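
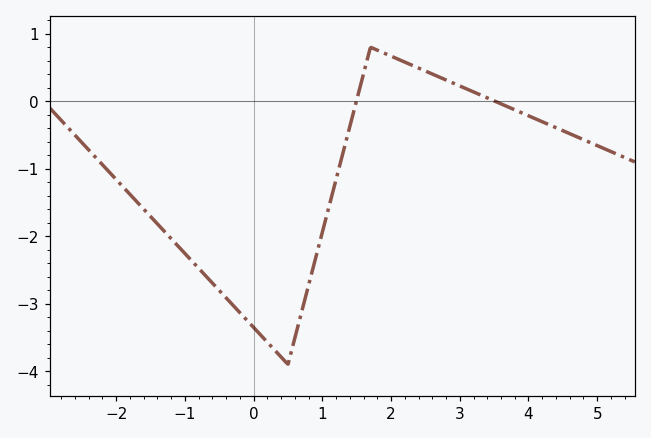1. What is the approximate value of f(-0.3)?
-3.02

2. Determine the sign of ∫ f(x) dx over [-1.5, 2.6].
negative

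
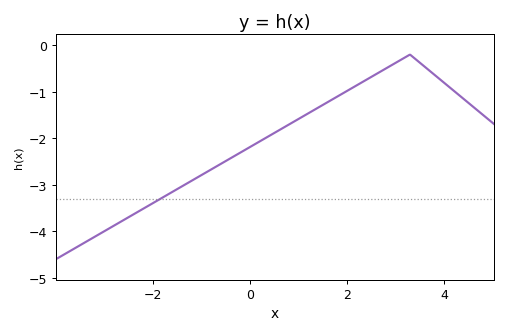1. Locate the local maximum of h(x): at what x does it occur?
3.2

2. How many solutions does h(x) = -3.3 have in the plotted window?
1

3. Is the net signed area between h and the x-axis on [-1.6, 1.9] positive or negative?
negative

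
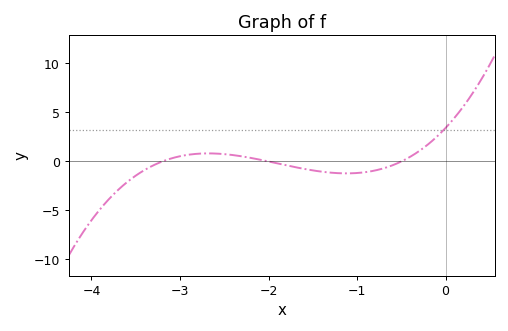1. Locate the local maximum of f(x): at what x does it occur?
-2.68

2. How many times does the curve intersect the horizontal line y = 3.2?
1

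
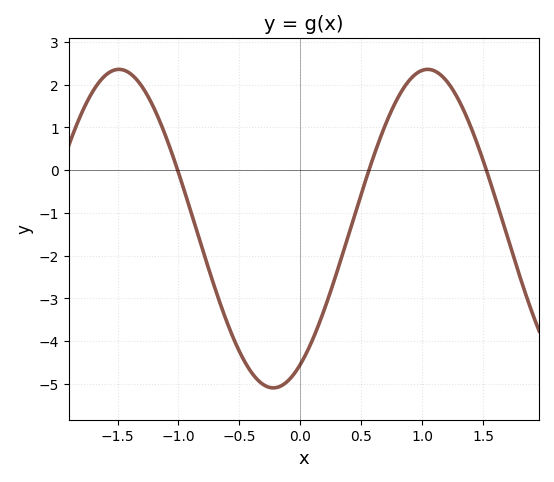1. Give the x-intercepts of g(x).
-1, 0.6, 1.5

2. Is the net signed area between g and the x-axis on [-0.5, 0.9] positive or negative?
negative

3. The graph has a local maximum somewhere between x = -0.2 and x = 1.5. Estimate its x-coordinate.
1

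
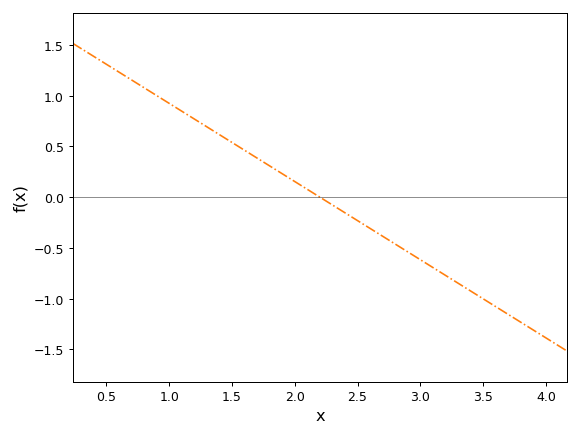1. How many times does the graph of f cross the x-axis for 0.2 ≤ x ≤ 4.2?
1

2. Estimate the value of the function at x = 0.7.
1.15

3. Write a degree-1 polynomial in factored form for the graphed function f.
y = -0.77(x - 2.2)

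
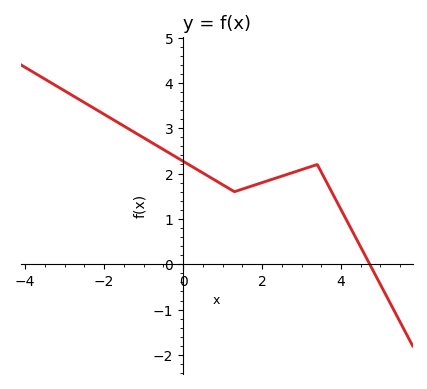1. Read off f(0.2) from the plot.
2.2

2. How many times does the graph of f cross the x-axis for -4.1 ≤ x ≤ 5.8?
1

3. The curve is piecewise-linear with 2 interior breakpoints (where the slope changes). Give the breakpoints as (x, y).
(1.3, 1.6); (3.4, 2.2)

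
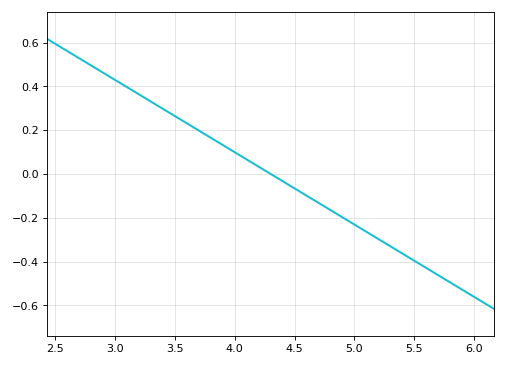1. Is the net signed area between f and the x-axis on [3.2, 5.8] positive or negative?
negative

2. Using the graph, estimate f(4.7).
-0.14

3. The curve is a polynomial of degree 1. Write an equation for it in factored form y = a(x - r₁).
y = -0.33(x - 4.3)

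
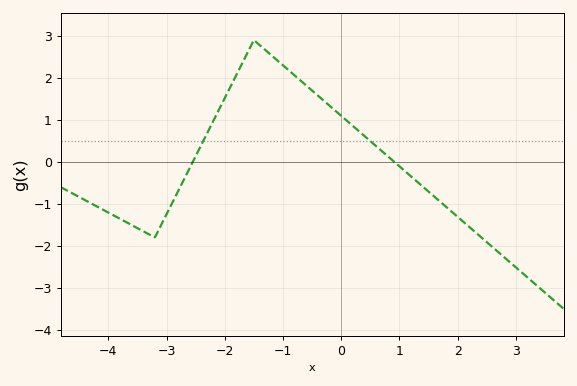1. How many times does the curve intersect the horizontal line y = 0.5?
2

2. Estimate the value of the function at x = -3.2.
-1.8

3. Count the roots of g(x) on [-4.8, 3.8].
2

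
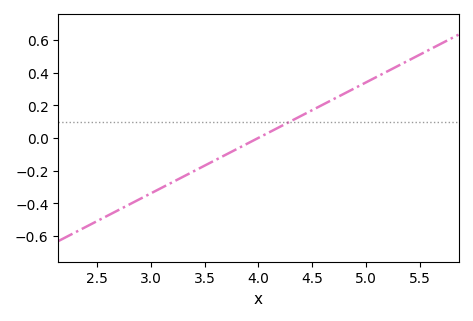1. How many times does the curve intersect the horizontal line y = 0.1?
1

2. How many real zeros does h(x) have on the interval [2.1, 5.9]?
1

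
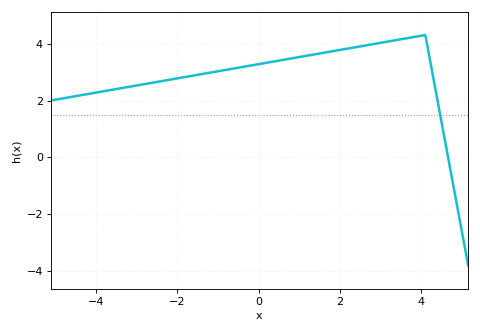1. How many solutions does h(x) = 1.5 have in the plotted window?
1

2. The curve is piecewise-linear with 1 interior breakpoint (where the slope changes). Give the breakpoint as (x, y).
(4.1, 4.3)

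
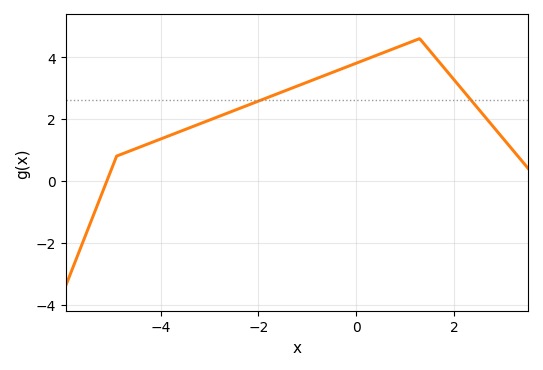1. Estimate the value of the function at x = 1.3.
4.6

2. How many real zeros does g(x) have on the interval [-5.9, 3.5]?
1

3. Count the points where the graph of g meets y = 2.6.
2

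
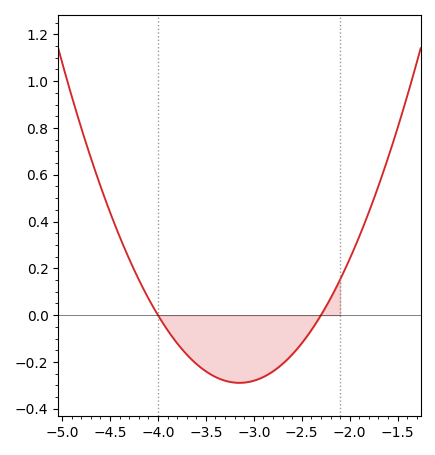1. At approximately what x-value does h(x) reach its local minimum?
-3.15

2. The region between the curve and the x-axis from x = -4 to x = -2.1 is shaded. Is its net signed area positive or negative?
negative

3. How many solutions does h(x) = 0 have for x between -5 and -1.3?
2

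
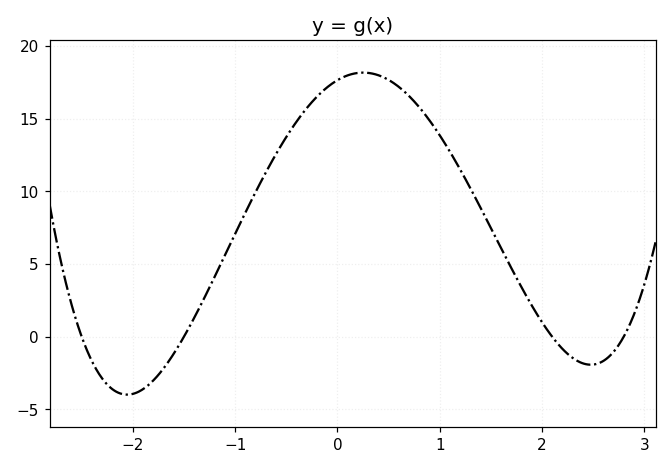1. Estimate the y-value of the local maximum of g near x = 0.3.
18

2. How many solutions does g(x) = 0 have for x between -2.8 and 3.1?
4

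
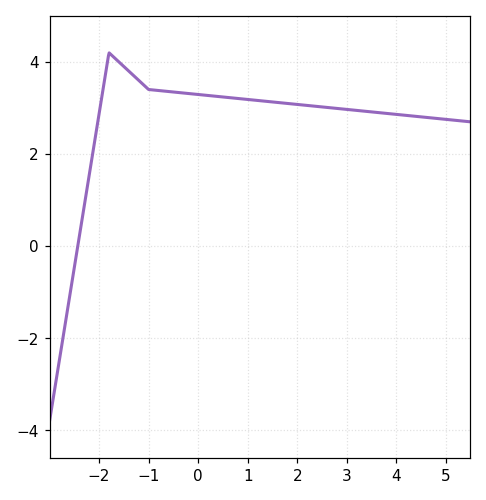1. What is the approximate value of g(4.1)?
2.8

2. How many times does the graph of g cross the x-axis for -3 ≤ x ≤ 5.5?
1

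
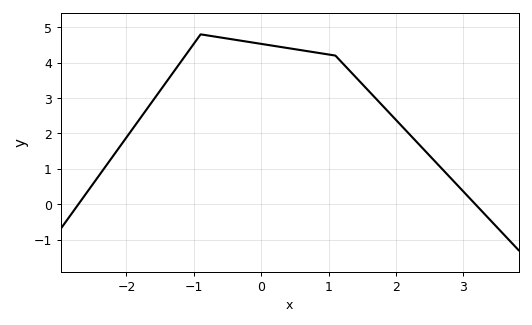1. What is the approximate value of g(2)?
2.38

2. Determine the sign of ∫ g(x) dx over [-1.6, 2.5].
positive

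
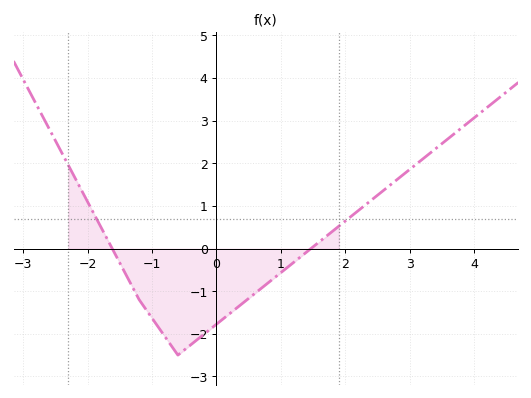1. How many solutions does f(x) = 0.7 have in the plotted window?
2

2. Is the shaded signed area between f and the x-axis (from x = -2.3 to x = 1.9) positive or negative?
negative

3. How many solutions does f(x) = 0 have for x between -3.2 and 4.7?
2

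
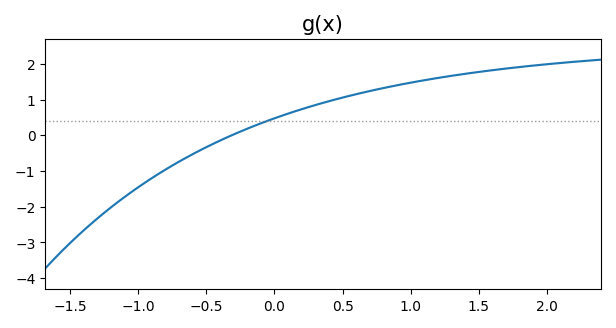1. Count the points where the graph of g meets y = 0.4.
1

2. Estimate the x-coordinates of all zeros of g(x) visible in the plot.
-0.3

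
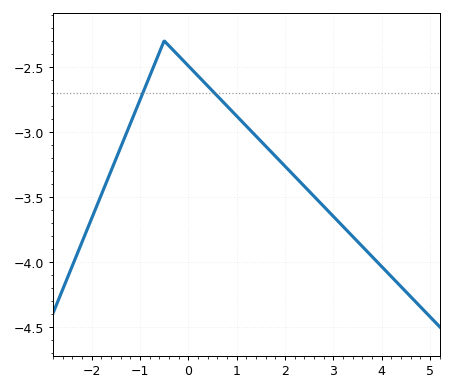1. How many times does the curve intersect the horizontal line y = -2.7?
2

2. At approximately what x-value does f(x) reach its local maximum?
-0.499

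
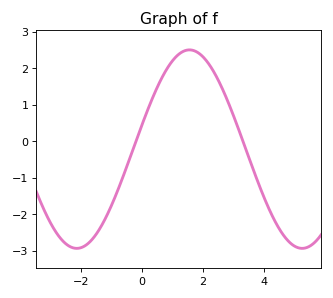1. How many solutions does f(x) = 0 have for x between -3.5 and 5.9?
2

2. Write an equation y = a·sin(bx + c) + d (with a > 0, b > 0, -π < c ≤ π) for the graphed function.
y = 2.72sin(0.85x + 0.25) - 0.22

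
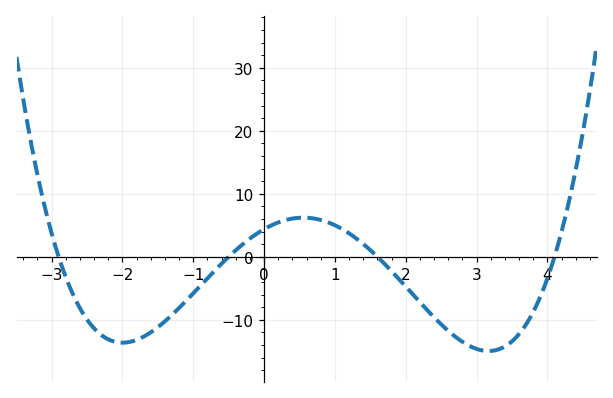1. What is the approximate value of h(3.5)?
-13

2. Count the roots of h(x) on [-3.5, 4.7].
4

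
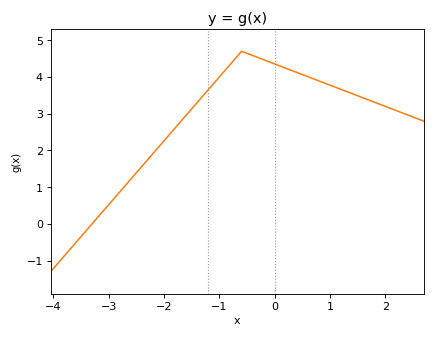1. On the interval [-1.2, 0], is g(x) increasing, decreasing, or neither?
neither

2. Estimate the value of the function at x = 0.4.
4.1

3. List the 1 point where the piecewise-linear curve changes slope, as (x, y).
(-0.6, 4.7)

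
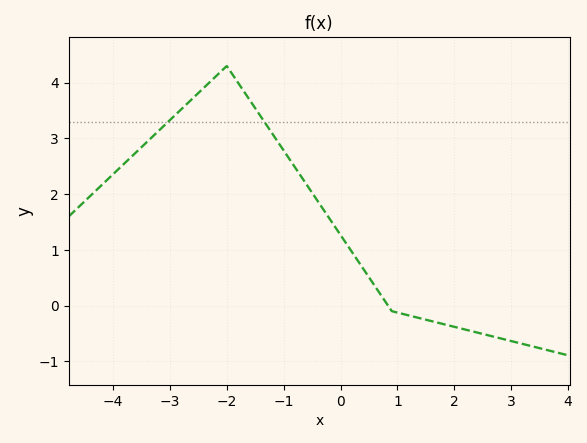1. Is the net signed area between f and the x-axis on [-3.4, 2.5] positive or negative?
positive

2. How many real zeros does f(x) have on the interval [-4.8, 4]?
1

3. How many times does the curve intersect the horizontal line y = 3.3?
2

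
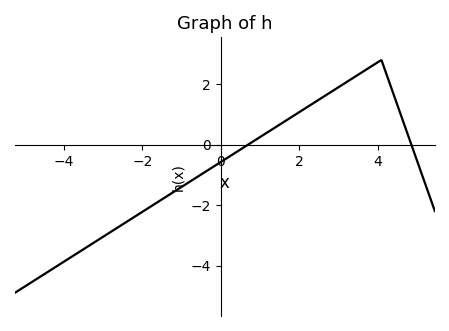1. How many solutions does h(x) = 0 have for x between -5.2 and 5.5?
2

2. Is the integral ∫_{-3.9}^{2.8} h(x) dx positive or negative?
negative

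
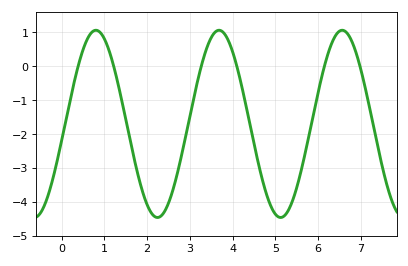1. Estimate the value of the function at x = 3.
-1.49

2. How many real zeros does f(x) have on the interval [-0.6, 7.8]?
6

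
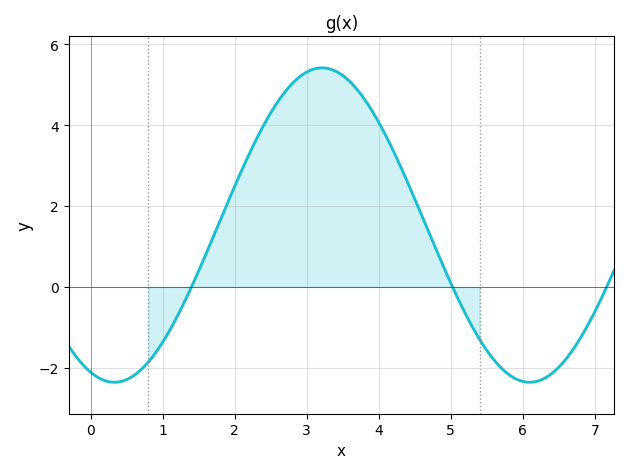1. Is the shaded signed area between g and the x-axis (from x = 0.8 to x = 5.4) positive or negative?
positive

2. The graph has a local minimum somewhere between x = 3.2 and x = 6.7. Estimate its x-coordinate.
6.09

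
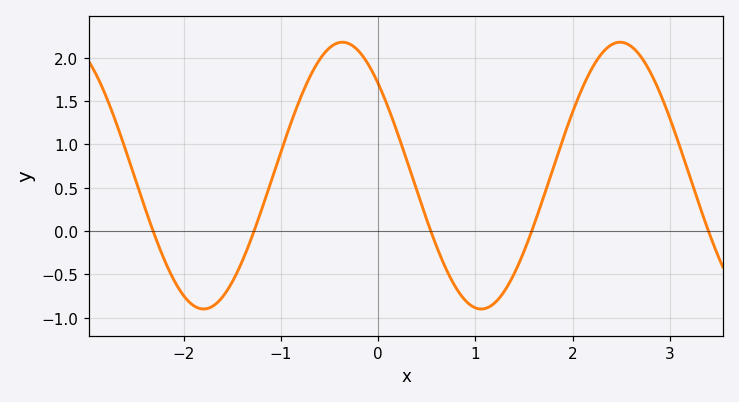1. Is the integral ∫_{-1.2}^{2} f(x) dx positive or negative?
positive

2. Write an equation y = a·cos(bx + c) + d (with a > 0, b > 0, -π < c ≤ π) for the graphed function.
y = 1.54cos(2.2x + 0.81) + 0.64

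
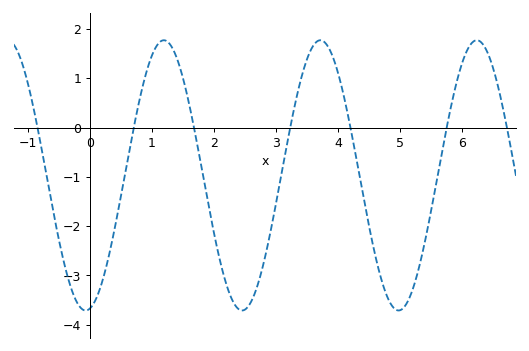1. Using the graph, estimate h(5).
-3.71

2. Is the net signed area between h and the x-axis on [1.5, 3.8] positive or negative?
negative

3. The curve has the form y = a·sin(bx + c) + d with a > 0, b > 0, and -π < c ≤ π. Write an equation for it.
y = 2.74sin(2.49x - 1.4) - 0.97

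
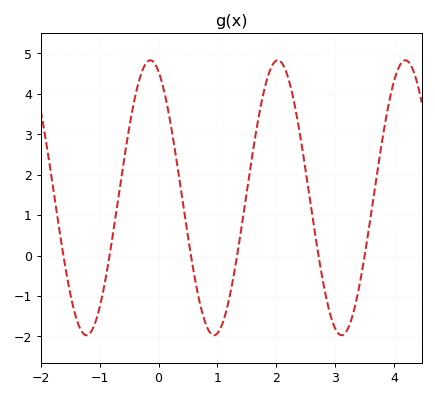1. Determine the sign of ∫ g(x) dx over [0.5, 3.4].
positive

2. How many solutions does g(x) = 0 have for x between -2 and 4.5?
6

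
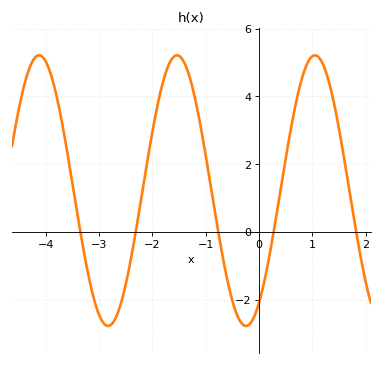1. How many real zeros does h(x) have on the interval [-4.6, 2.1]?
5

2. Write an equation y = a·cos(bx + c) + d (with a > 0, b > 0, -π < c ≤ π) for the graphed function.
y = 3.99cos(2.43x - 2.55) + 1.22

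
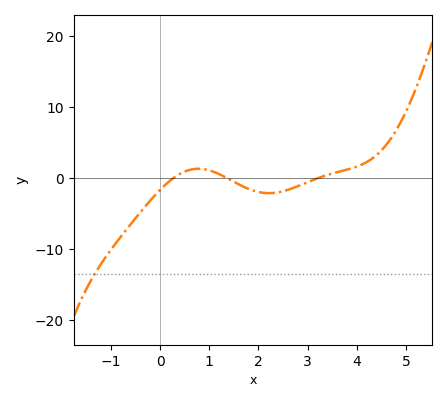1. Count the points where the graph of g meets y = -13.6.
1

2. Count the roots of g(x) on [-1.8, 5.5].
3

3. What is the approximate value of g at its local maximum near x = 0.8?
1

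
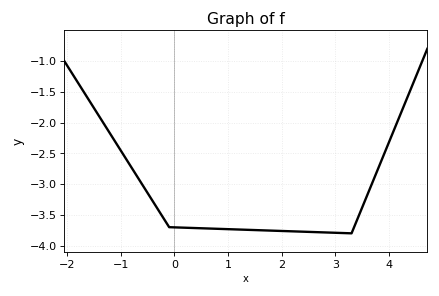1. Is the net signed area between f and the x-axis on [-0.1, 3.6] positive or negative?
negative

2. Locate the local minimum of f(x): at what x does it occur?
3.3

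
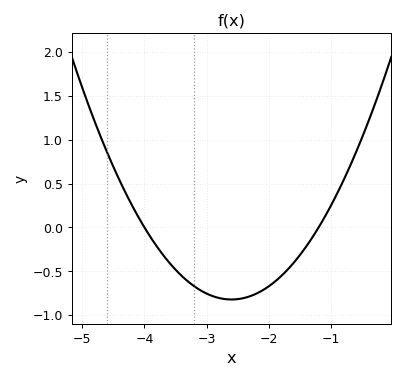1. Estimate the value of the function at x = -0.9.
0.391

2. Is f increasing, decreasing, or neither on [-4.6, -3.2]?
decreasing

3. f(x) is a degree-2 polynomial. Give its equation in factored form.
y = 0.42(x + 4)(x + 1.2)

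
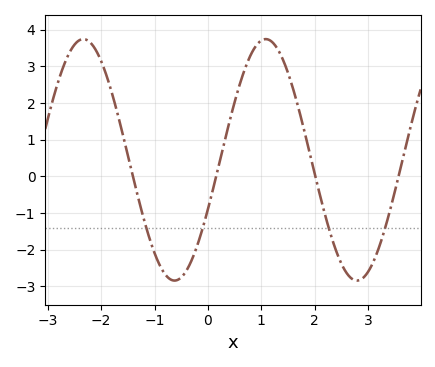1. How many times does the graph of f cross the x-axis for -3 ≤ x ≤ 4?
4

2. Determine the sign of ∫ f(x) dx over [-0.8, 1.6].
positive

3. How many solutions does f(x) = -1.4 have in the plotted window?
4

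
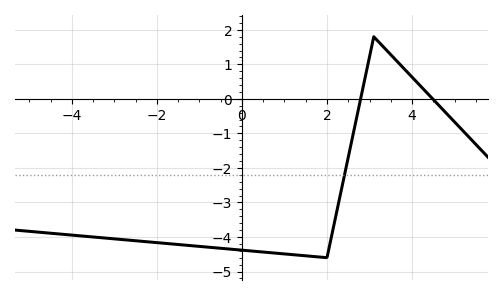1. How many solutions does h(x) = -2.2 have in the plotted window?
1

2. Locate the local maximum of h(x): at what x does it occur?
3.2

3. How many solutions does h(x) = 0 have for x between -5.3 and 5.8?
2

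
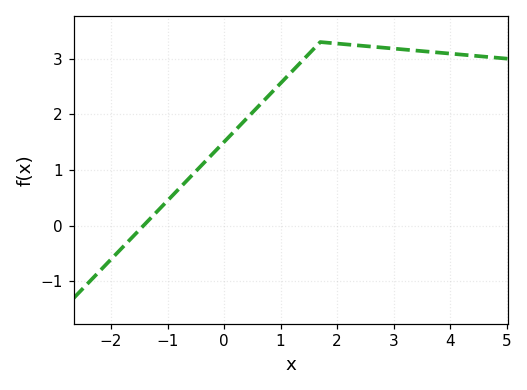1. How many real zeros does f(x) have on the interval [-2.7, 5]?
1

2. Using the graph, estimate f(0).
1.51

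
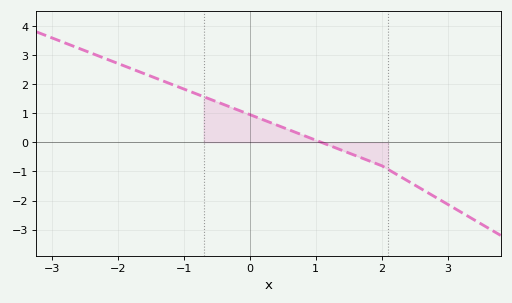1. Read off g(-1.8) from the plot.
2.54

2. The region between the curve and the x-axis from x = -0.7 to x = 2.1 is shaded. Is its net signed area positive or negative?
positive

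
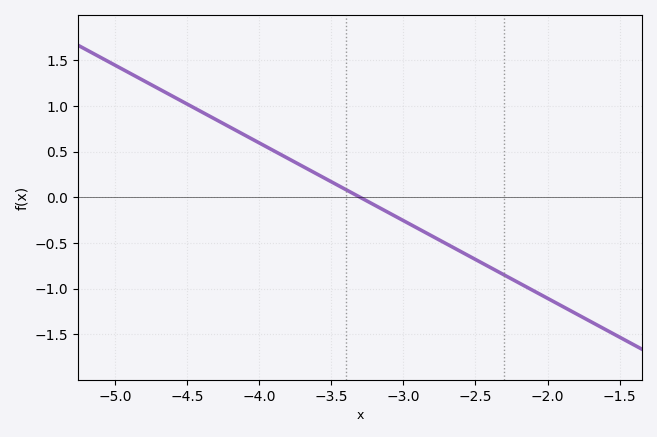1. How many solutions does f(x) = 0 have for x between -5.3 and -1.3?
1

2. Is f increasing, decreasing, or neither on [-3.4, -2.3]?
decreasing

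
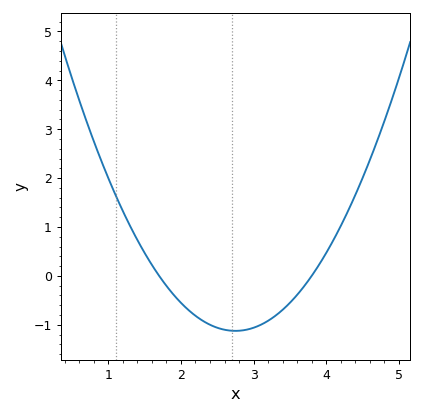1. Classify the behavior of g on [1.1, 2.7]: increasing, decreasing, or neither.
decreasing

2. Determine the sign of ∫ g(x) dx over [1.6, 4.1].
negative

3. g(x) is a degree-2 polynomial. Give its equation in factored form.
y = 1.02(x - 1.7)(x - 3.8)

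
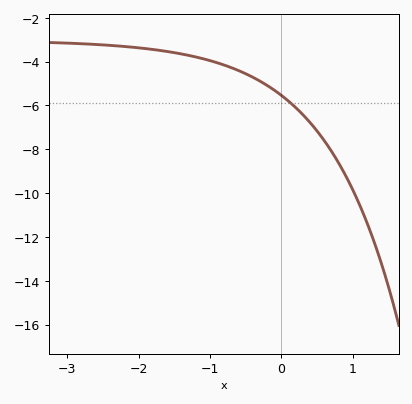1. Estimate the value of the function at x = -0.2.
-5.09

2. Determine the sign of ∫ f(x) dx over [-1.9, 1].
negative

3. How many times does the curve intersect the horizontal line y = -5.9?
1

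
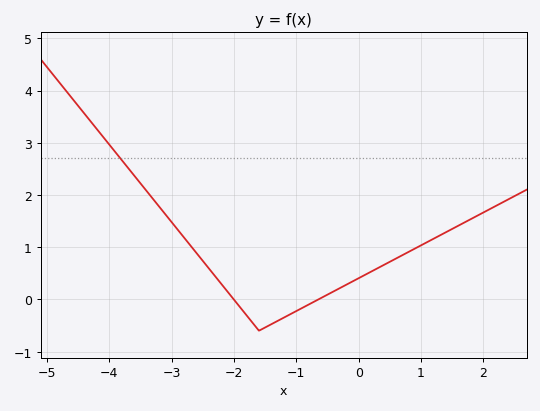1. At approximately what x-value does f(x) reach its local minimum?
-1.6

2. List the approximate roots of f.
-2, -0.646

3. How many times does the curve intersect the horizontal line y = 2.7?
1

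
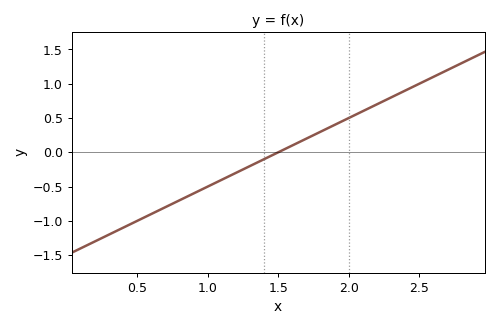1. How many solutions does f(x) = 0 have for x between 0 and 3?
1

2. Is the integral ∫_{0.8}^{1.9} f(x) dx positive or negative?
negative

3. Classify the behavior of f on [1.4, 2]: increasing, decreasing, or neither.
increasing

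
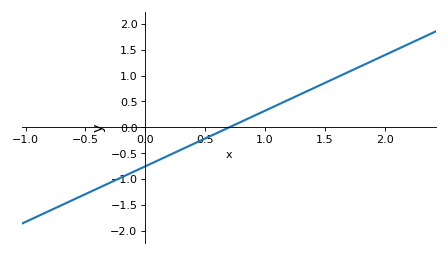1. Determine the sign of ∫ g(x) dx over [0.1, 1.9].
positive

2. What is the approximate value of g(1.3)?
0.642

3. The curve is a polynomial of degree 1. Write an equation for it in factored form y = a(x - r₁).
y = 1.07(x - 0.7)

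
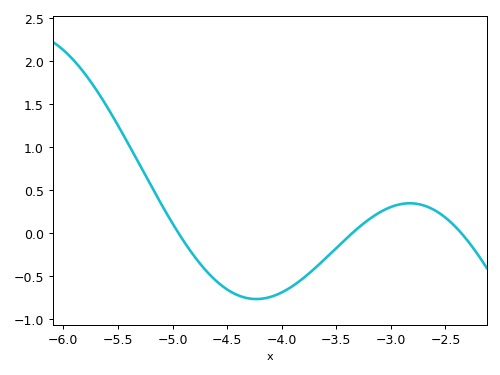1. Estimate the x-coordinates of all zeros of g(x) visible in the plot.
-4.94, -3.36, -2.35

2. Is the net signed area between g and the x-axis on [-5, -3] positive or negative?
negative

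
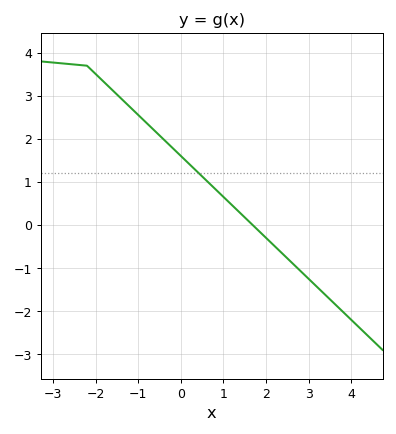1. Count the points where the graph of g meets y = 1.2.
1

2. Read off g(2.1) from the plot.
-0.394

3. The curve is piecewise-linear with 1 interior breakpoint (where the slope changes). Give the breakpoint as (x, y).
(-2.2, 3.7)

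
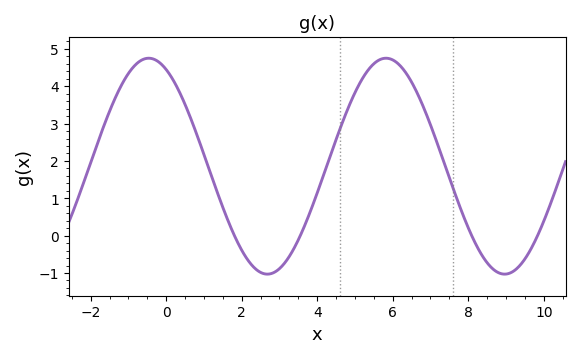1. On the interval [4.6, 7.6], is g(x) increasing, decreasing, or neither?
neither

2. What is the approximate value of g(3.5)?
-0.112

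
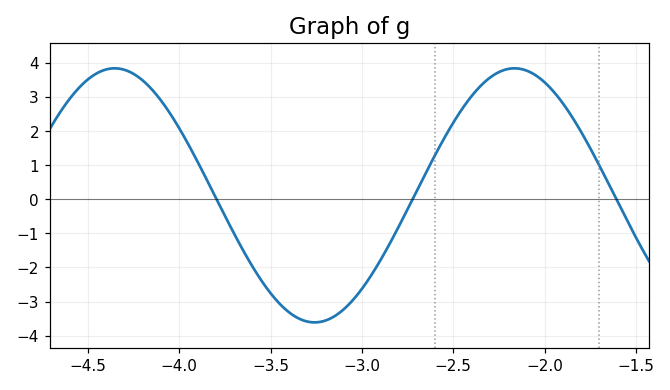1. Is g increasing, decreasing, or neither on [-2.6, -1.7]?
neither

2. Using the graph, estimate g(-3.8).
0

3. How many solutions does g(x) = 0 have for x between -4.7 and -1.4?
3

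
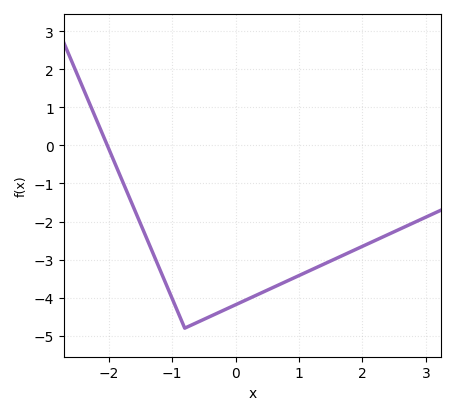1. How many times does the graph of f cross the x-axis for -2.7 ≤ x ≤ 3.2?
1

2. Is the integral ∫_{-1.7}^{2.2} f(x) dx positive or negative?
negative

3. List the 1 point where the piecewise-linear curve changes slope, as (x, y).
(-0.8, -4.8)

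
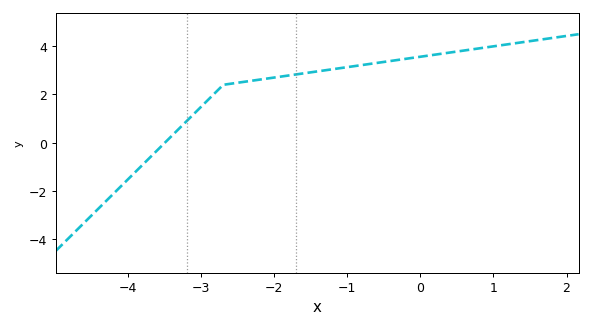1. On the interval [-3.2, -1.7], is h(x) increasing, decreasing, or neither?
increasing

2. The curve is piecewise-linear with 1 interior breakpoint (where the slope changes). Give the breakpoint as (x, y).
(-2.7, 2.4)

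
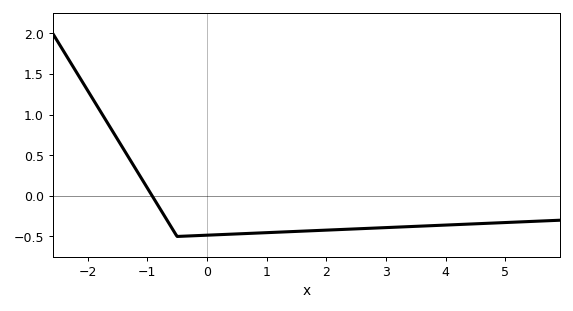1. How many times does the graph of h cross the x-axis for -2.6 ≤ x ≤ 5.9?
1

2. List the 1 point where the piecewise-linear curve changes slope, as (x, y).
(-0.5, -0.5)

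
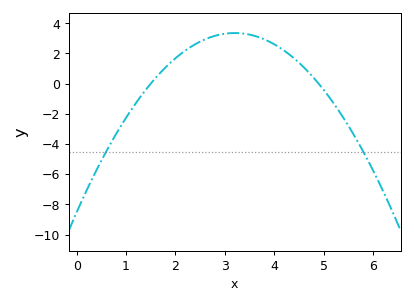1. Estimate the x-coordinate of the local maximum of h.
3.2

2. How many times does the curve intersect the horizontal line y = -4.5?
2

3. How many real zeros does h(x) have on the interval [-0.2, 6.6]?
2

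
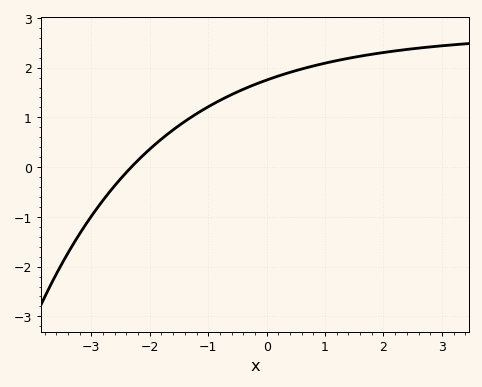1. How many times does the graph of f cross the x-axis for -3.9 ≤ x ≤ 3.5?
1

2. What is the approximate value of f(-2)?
0.4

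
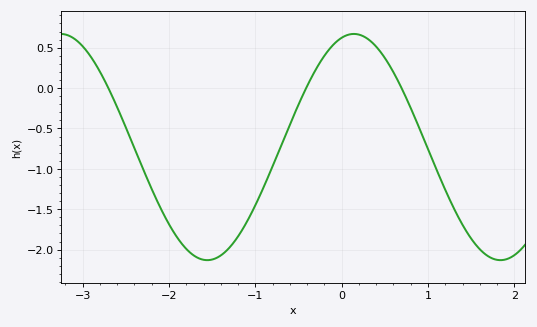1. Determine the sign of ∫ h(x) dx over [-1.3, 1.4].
negative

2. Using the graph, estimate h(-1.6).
-2.13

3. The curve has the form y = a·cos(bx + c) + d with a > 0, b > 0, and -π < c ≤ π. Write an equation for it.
y = 1.4cos(1.85x - 0.262) - 0.73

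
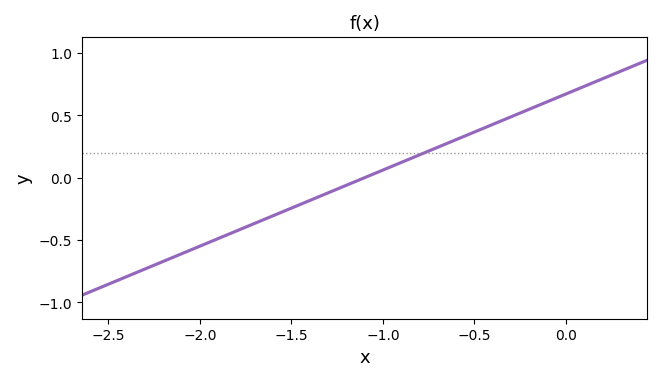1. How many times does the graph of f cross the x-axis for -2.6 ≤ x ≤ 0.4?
1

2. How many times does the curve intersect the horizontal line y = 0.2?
1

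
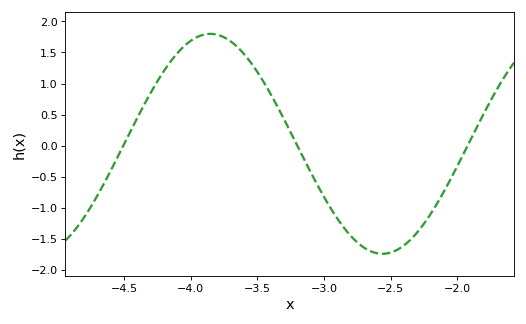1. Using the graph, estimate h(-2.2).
-1.1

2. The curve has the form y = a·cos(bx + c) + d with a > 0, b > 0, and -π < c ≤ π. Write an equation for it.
y = 1.77cos(2.4x + 3.1) + 0.03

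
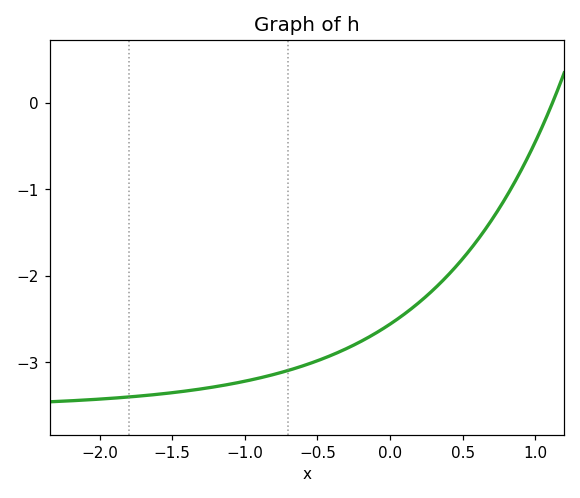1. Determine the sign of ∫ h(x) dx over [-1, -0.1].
negative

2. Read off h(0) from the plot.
-2.56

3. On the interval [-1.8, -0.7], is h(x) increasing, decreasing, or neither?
increasing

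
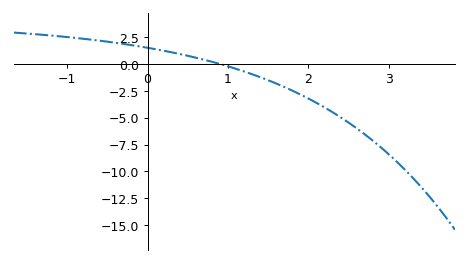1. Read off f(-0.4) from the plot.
2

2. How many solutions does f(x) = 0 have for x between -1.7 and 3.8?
1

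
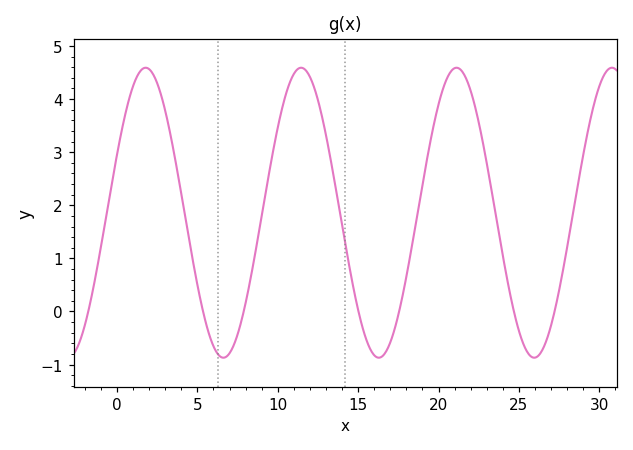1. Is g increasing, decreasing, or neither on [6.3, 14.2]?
neither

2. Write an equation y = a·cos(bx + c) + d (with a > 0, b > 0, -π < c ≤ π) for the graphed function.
y = 2.73cos(0.65x - 1.16) + 1.86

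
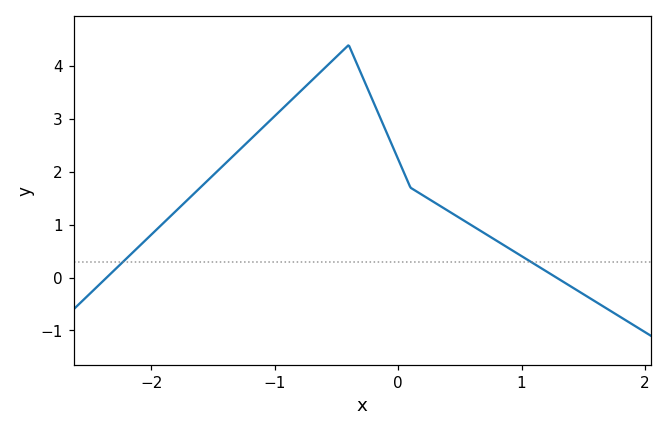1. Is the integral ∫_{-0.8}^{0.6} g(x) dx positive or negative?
positive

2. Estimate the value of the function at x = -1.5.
1.9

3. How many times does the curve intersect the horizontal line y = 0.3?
2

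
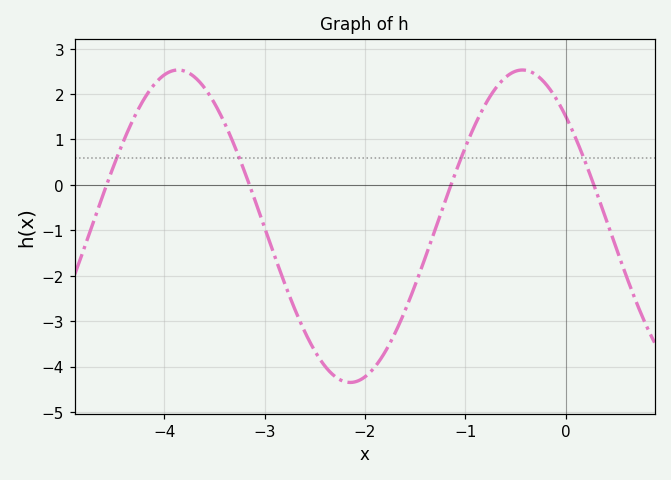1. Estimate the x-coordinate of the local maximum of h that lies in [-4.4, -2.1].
-3.86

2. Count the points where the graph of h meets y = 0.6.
4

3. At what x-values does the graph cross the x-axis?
-4.58, -3.15, -1.14, 0.281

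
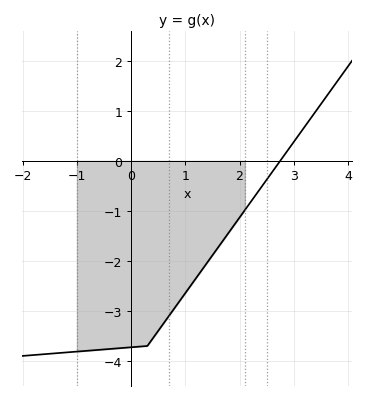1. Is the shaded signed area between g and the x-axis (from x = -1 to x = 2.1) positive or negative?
negative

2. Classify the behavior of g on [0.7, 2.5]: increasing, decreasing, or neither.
increasing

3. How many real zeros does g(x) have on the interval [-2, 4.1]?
1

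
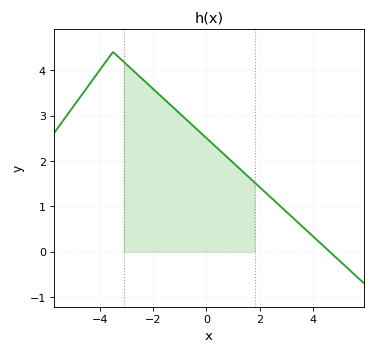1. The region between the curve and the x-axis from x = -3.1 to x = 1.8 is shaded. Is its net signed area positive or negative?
positive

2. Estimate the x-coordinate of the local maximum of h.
-3.6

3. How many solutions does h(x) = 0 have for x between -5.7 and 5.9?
1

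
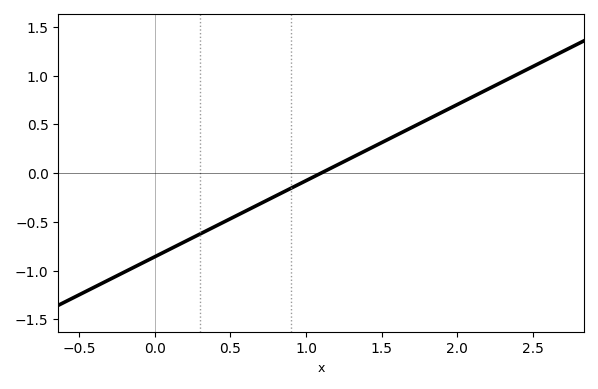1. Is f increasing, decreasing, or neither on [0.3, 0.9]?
increasing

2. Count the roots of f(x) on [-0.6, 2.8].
1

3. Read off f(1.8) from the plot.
0.546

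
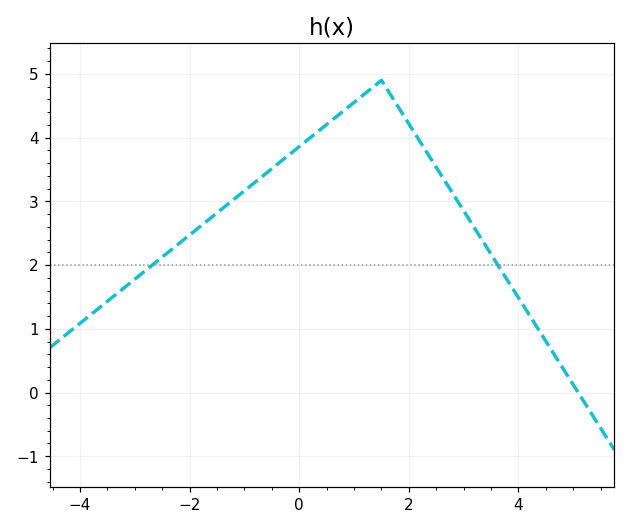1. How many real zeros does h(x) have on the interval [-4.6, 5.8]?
1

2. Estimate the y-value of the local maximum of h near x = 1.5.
4.9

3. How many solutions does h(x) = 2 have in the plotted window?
2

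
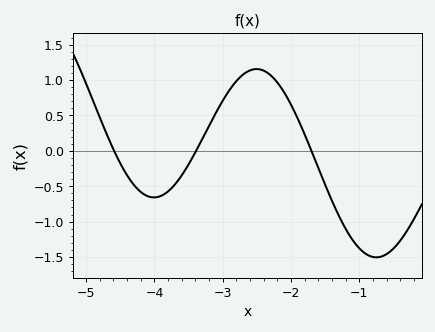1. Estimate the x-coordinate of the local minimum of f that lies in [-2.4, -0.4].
-0.75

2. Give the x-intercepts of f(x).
-4.59, -3.39, -1.7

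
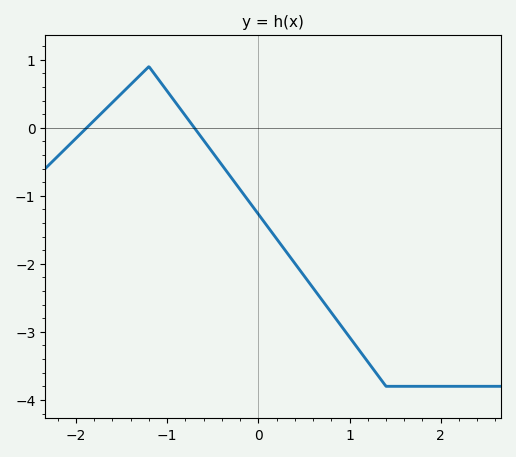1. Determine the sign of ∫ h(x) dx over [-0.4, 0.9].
negative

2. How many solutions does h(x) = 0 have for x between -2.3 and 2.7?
2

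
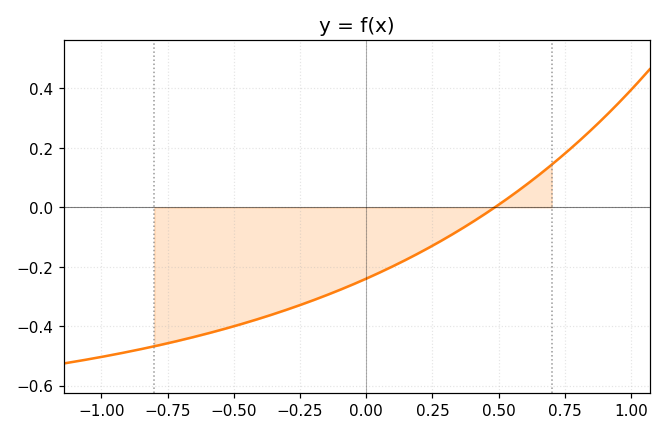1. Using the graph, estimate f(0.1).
-0.2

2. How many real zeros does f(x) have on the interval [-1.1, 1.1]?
1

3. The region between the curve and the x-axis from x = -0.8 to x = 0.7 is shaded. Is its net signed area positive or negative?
negative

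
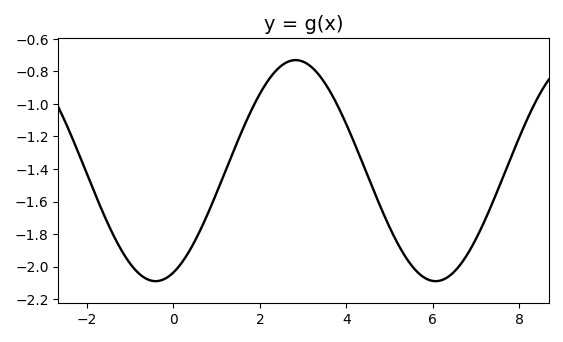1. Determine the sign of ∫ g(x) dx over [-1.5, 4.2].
negative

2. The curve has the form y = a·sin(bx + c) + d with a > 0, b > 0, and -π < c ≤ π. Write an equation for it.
y = 0.68sin(0.97x - 1.17) - 1.41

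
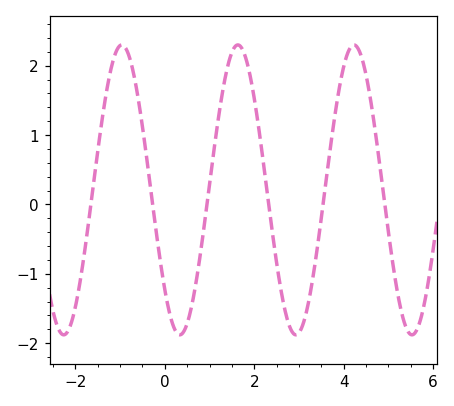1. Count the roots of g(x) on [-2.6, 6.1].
6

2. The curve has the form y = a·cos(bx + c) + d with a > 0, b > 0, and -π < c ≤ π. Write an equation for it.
y = 2.09cos(2.4x + 2.3) + 0.21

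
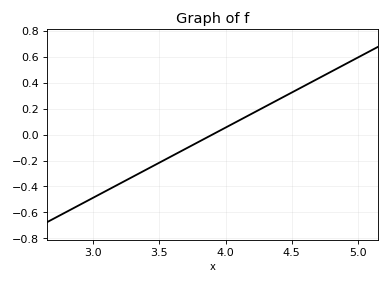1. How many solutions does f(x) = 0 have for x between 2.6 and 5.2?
1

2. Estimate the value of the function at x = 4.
0.054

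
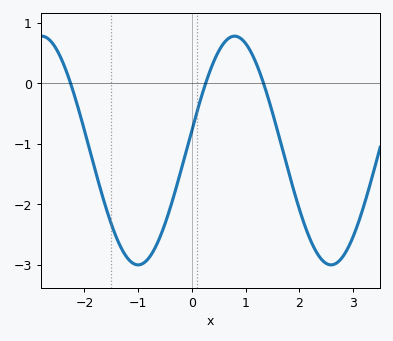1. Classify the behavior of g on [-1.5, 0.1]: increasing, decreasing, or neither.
neither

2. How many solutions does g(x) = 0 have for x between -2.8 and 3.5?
3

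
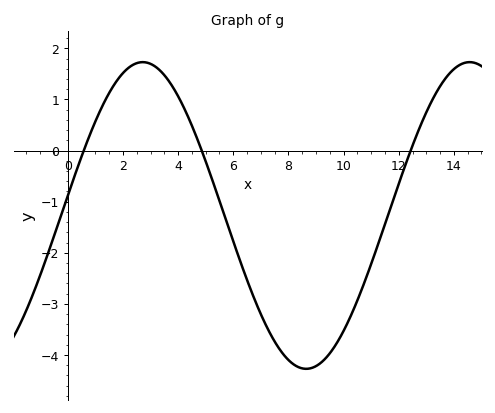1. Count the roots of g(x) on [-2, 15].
3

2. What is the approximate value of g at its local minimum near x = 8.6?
-4.27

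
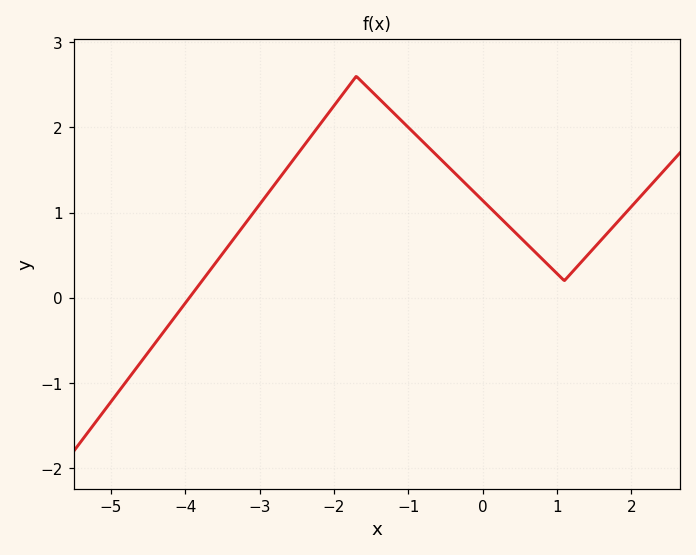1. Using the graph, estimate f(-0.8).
1.8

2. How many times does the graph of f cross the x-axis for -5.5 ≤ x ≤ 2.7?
1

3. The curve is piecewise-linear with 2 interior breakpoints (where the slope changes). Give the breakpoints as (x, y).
(-1.7, 2.6); (1.1, 0.2)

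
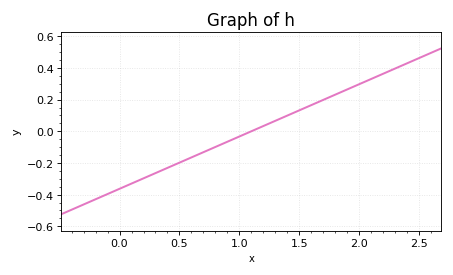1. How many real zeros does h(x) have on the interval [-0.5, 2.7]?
1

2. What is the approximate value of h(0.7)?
-0.14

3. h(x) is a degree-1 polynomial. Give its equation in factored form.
y = 0.33(x - 1.1)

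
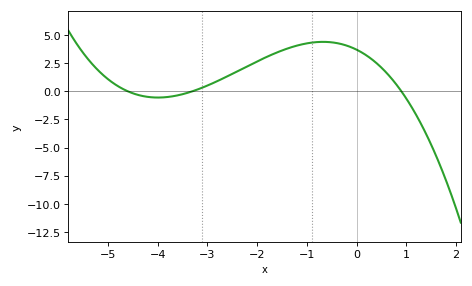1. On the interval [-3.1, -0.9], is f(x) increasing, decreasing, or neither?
increasing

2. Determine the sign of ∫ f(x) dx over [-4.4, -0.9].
positive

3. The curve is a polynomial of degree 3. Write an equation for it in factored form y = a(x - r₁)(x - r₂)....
y = -0.27(x + 4.6)(x + 3.3)(x - 0.9)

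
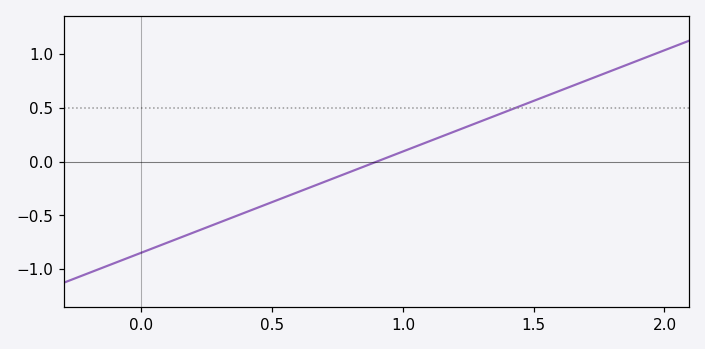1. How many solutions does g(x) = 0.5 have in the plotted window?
1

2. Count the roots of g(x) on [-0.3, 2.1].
1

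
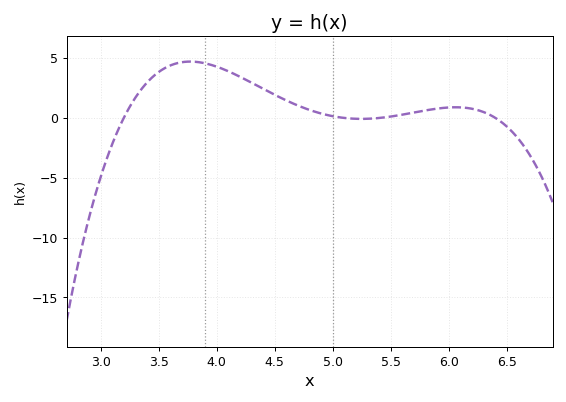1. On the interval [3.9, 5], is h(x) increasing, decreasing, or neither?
decreasing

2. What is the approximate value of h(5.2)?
-0.07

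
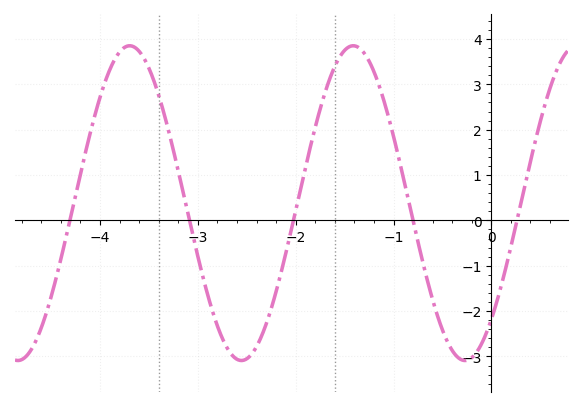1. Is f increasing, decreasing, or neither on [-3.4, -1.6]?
neither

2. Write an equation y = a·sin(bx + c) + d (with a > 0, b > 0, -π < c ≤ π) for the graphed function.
y = 3.47sin(2.8x - 0.83) + 0.38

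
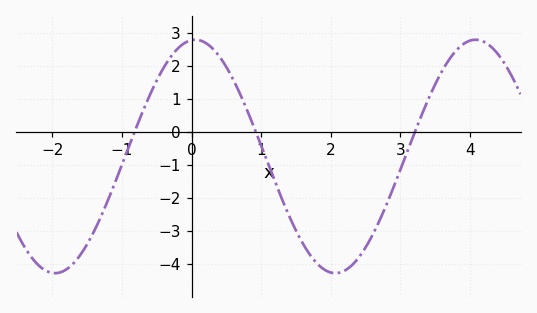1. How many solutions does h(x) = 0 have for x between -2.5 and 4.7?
3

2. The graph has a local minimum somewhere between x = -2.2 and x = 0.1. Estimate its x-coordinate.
-1.96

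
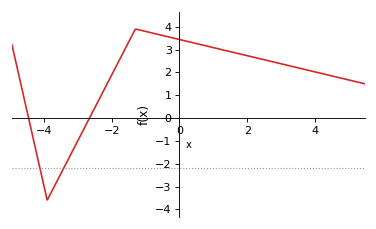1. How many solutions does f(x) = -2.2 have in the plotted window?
2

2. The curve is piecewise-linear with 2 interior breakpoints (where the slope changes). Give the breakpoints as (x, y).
(-3.9, -3.6); (-1.3, 3.9)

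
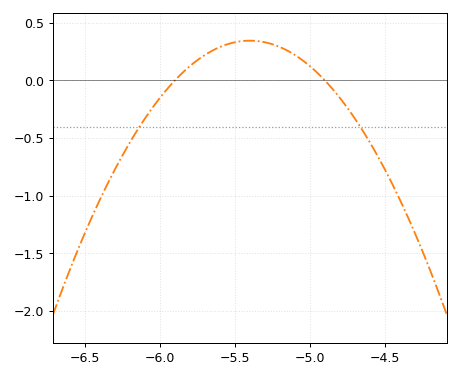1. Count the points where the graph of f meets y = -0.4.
2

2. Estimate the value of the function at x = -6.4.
-1.03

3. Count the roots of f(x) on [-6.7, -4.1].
2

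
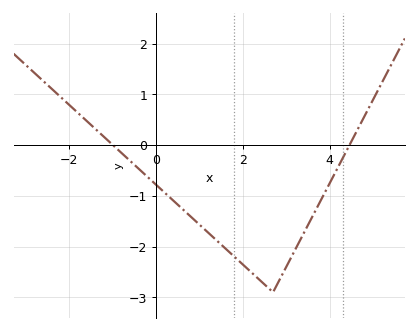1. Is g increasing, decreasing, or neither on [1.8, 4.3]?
neither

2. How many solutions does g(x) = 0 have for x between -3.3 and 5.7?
2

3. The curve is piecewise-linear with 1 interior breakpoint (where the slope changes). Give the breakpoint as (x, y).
(2.7, -2.9)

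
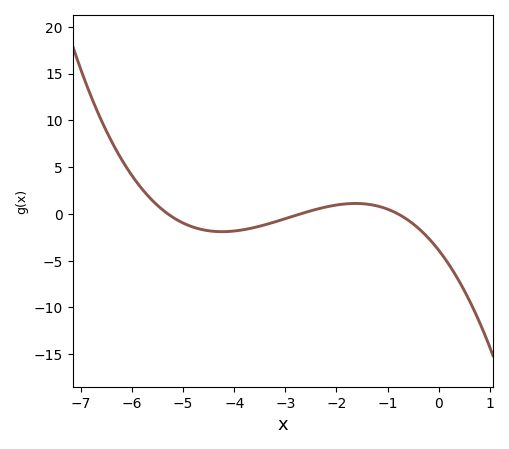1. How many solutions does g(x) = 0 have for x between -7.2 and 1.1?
3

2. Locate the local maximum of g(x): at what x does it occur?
-1.6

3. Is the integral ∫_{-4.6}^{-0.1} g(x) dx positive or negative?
negative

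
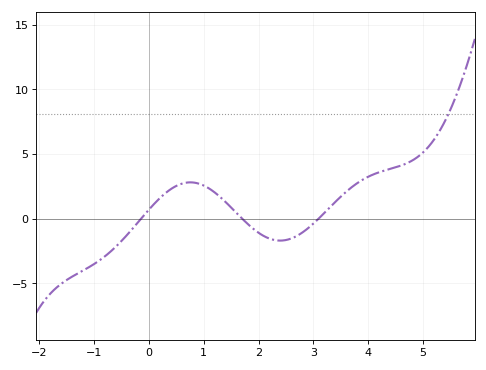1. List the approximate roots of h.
-0.2, 1.6, 3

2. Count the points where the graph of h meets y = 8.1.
1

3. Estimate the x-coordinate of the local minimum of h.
2.4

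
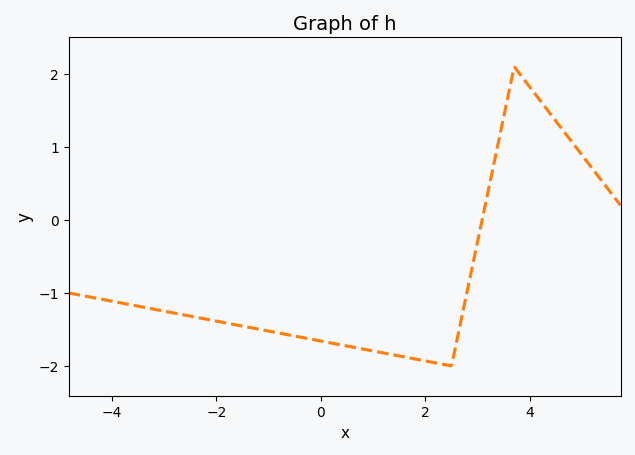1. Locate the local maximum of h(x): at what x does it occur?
3.7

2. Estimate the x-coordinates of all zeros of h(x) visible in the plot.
3.09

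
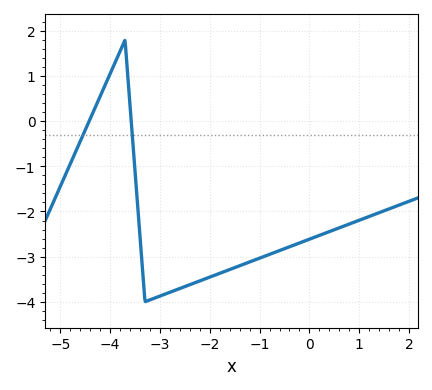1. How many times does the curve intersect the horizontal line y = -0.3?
2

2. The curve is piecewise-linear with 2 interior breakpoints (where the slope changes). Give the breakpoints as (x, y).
(-3.7, 1.8); (-3.3, -4)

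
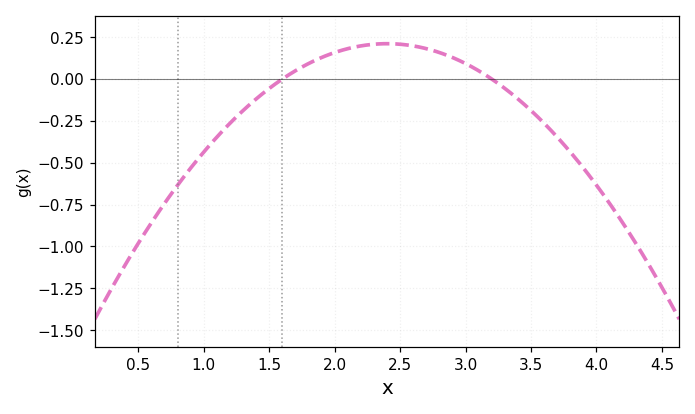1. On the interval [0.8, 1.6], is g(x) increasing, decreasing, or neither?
increasing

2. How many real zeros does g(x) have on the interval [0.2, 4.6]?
2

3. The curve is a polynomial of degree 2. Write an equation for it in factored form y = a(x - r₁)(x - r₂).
y = -0.33(x - 1.6)(x - 3.2)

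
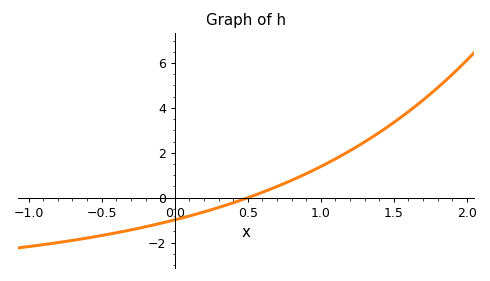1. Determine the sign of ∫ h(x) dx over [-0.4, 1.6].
positive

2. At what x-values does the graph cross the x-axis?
0.5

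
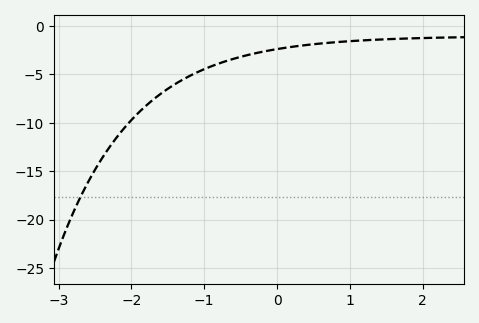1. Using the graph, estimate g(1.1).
-1.5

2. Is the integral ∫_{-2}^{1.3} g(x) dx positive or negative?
negative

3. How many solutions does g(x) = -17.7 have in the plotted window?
1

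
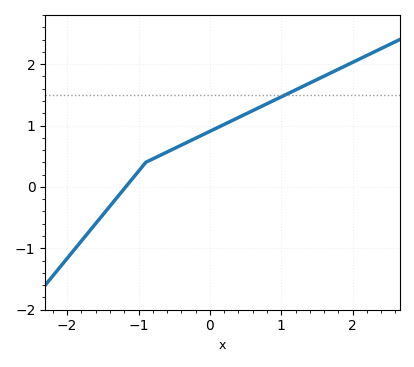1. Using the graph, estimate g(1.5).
1.75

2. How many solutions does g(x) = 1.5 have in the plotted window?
1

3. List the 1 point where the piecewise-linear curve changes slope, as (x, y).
(-0.9, 0.4)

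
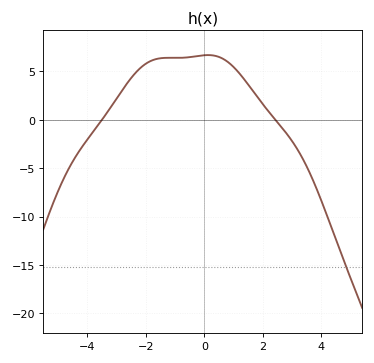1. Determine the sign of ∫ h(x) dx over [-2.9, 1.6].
positive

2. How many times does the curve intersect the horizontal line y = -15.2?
1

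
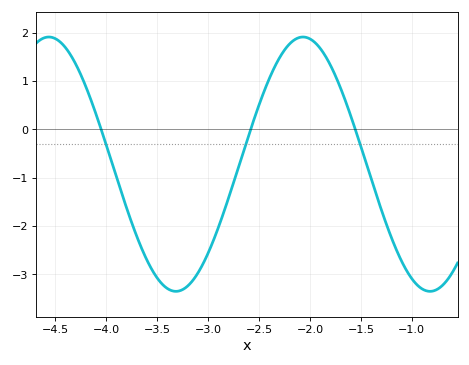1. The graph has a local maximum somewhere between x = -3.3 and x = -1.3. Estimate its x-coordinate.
-2.1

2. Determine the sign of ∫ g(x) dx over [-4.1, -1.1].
negative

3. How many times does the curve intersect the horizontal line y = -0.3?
3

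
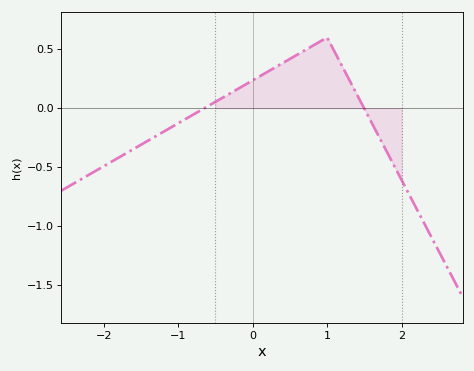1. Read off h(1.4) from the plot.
0.1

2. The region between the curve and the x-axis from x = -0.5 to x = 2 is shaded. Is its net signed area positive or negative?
positive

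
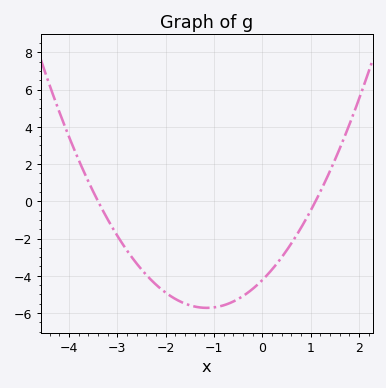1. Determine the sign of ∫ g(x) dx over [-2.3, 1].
negative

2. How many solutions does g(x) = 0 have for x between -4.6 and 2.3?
2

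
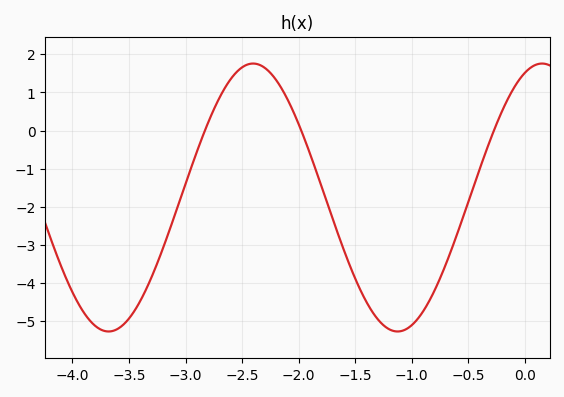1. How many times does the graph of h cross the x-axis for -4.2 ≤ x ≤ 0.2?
3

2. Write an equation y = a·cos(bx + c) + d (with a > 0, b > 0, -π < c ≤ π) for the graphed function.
y = 3.52cos(2.46x - 0.372) - 1.76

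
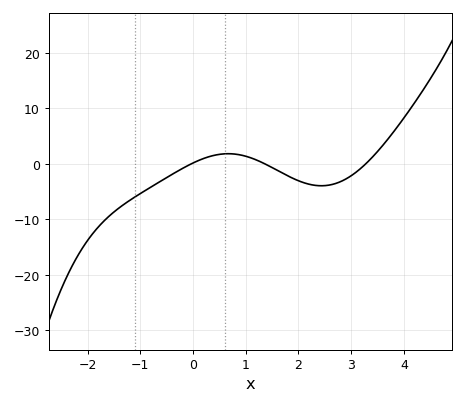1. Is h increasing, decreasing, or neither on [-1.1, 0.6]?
increasing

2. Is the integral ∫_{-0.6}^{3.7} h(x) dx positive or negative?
negative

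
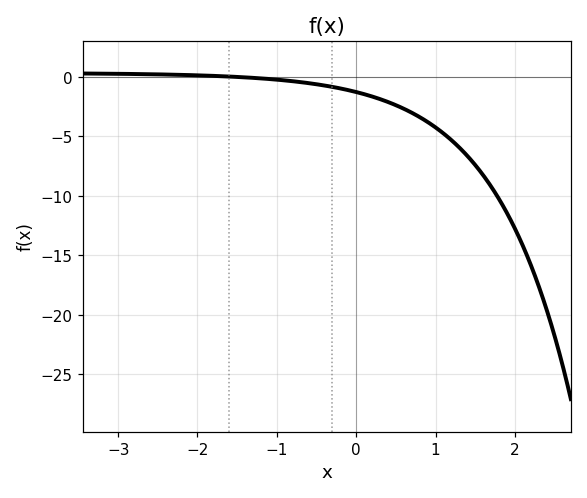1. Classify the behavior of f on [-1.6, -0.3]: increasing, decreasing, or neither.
decreasing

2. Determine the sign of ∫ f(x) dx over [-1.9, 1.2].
negative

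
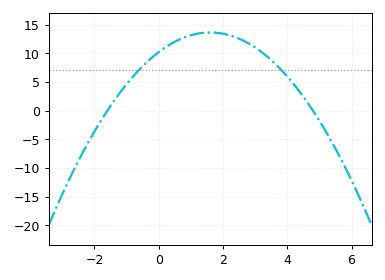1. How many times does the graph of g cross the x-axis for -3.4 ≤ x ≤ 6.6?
2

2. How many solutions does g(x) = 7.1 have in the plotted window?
2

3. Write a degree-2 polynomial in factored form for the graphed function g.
y = -1.33(x + 1.6)(x - 4.8)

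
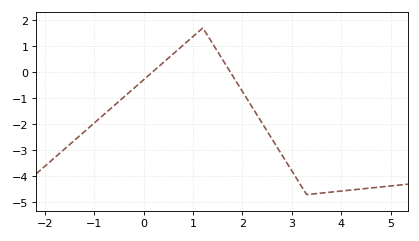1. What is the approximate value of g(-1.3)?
-2.45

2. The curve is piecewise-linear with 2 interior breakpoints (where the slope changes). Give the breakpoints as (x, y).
(1.2, 1.7); (3.3, -4.7)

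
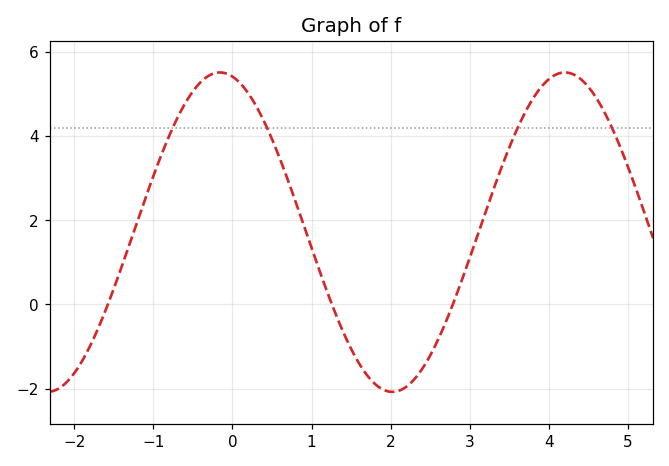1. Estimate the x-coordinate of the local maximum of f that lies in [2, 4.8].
4.2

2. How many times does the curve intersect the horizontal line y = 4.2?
4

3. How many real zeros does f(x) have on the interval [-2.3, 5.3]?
3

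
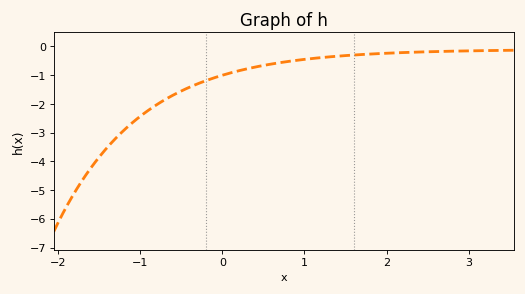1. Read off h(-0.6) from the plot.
-1.69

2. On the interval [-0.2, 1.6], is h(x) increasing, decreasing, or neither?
increasing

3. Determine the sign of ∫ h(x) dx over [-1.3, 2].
negative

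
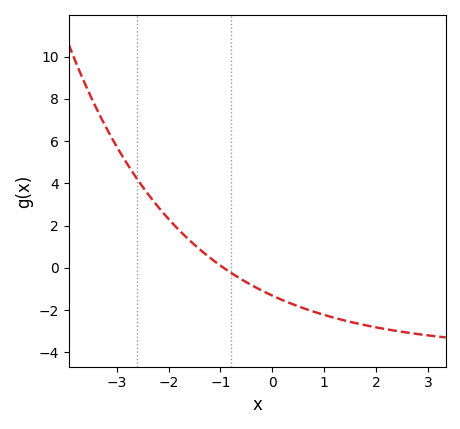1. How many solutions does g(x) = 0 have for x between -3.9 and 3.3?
1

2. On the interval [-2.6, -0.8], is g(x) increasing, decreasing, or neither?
decreasing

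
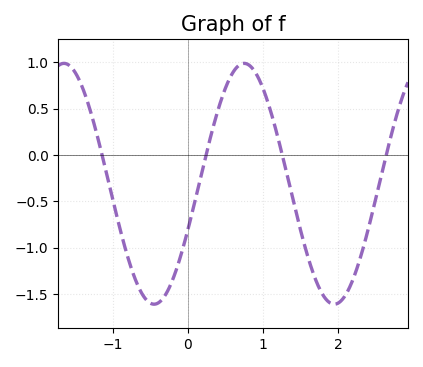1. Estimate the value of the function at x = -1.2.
0.2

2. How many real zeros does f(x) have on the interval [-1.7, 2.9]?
4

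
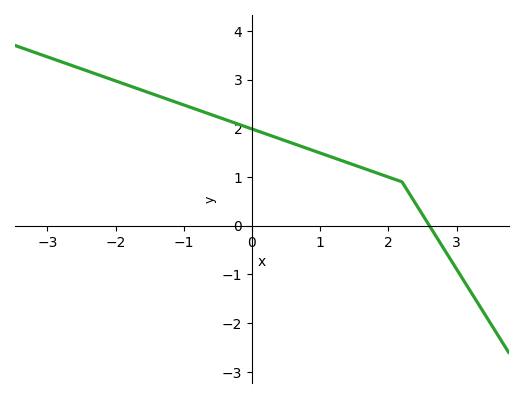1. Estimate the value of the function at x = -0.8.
2.38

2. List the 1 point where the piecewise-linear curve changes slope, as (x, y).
(2.2, 0.9)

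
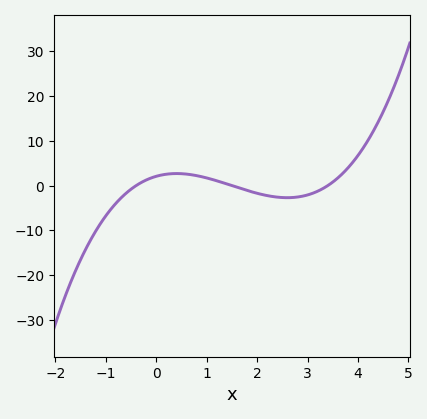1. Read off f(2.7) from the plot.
-2.66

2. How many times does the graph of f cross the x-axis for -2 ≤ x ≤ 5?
3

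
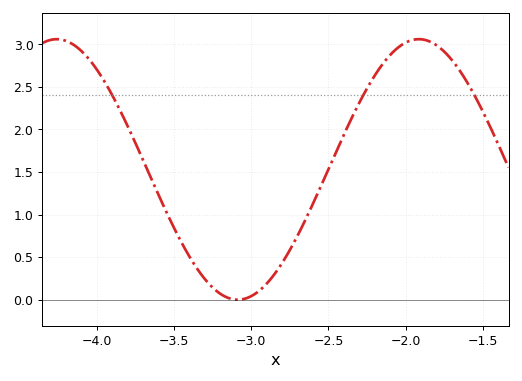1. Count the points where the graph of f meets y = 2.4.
3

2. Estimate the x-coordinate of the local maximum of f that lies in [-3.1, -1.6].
-1.92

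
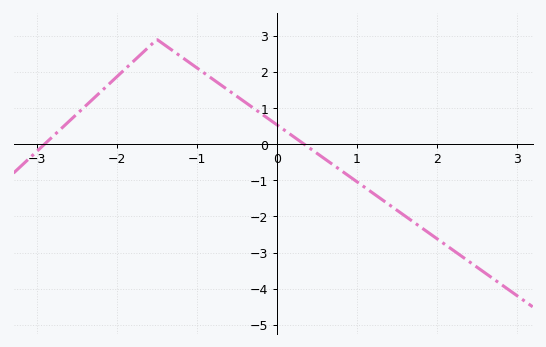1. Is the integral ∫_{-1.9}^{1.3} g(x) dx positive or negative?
positive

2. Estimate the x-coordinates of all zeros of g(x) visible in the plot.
-2.9, 0.34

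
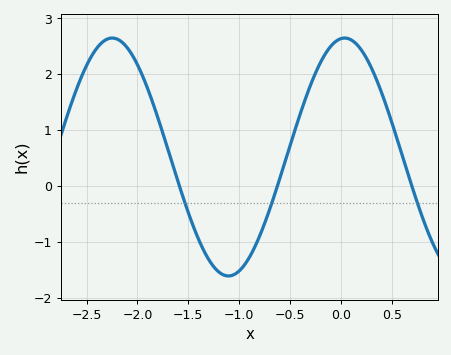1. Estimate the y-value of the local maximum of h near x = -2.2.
2.6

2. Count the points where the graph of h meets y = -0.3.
3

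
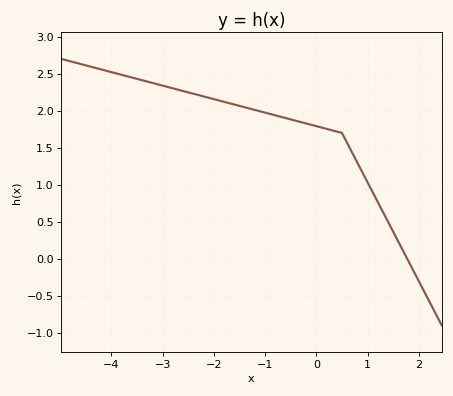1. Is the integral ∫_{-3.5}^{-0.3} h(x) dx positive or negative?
positive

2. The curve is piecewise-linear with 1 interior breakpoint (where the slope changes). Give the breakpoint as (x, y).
(0.5, 1.7)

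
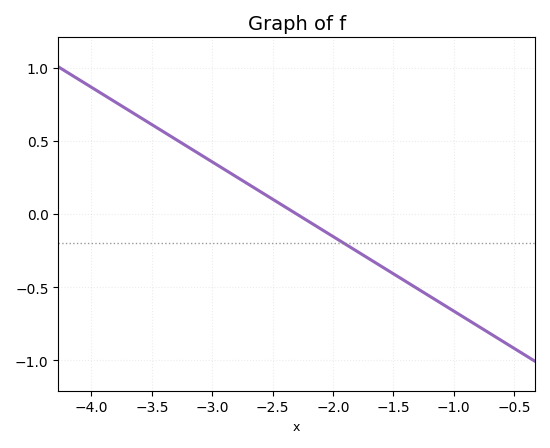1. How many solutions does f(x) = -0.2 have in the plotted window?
1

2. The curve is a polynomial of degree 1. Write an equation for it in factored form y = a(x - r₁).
y = -0.51(x + 2.3)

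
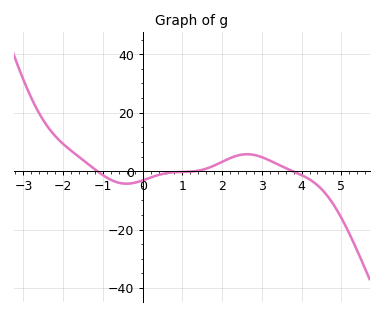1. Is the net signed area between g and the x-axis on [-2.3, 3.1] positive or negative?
positive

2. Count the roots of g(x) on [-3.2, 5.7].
3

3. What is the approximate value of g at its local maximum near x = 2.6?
5.78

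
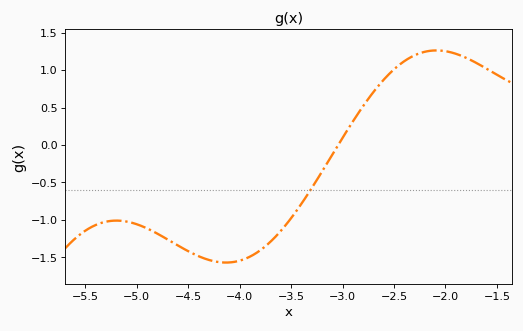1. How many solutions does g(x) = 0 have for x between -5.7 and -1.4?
1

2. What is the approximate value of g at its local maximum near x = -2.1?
1.25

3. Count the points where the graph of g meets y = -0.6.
1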